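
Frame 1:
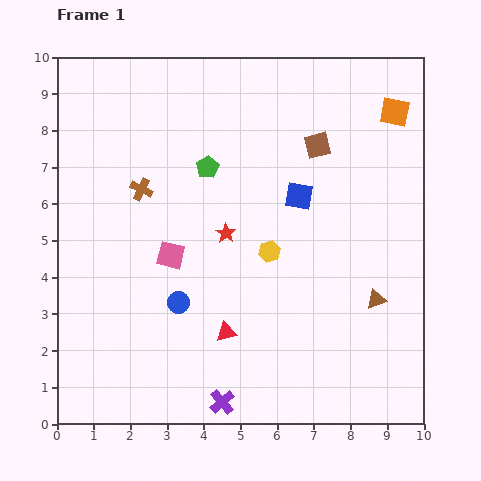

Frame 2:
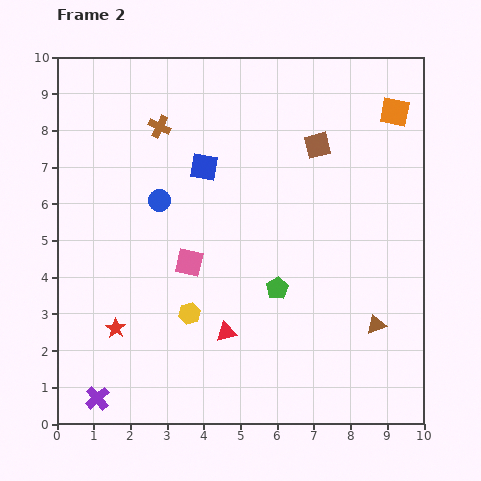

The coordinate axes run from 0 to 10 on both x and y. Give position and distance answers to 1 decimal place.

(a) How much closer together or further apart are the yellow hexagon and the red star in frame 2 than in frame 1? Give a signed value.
+0.7

Distance in frame 1: 1.3. Distance in frame 2: 2.0.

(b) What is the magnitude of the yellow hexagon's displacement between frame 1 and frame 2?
2.8

The yellow hexagon moved from (5.8, 4.7) to (3.6, 3.0), a distance of √(2.2² + 1.7²) ≈ 2.8.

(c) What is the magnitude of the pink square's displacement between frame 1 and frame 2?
0.5

The pink square moved from (3.1, 4.6) to (3.6, 4.4), a distance of √(0.5² + 0.2²) ≈ 0.5.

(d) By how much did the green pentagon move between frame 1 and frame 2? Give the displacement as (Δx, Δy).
(1.9, -3.3)

The green pentagon was at (4.1, 7.0) in frame 1 and (6.0, 3.7) in frame 2.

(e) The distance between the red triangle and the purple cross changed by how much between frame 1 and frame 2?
+2.0

Distance in frame 1: 1.9. Distance in frame 2: 3.9.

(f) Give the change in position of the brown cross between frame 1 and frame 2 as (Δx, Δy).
(0.5, 1.7)

The brown cross was at (2.3, 6.4) in frame 1 and (2.8, 8.1) in frame 2.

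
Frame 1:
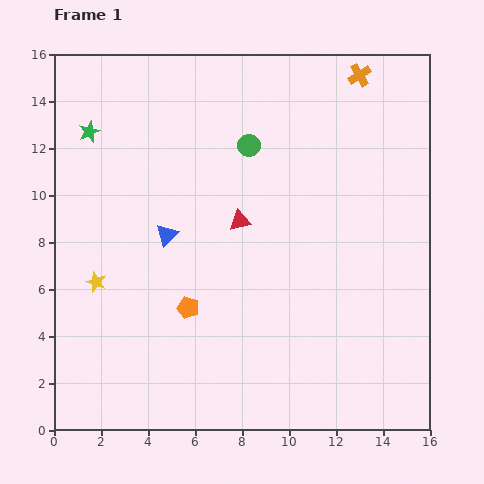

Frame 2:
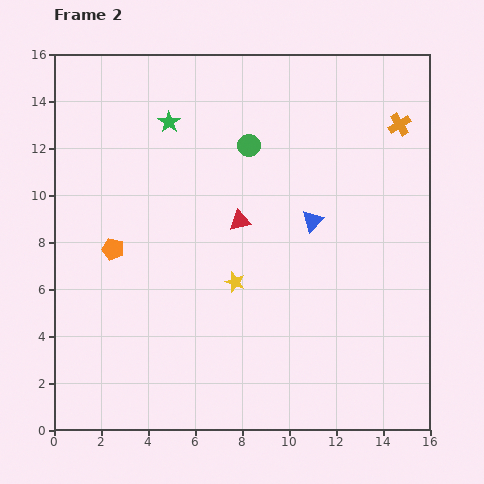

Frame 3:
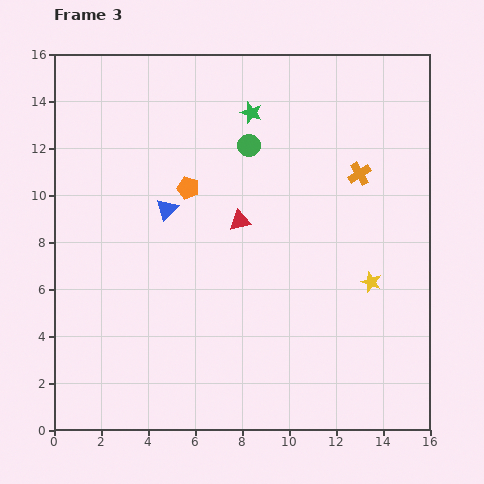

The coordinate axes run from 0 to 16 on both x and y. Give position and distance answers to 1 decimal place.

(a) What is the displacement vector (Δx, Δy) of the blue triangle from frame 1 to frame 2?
(6.2, 0.6)

The blue triangle was at (4.8, 8.3) in frame 1 and (11.0, 8.9) in frame 2.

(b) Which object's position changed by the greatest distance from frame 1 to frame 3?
the yellow star

(moved 11.7; next 6.9)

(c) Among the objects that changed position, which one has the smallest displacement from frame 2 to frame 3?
the orange cross

(moved 2.7)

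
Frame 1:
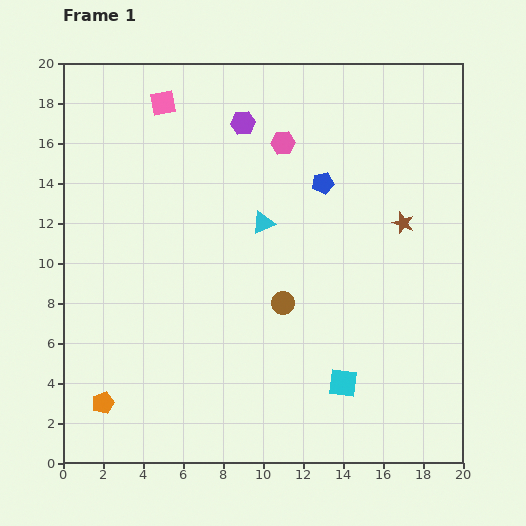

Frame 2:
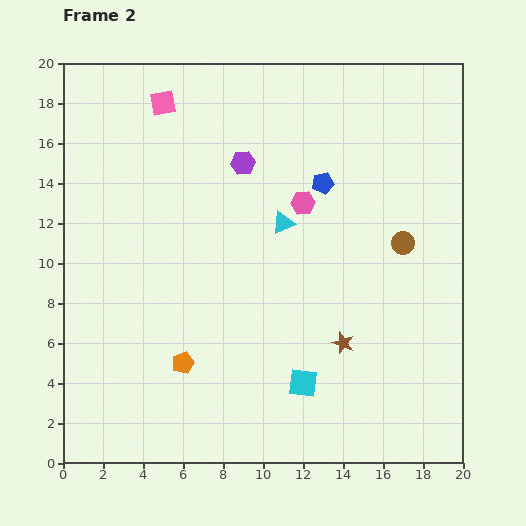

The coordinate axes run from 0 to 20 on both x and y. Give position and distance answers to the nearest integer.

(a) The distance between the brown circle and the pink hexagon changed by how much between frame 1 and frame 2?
-3

Distance in frame 1: 8. Distance in frame 2: 5.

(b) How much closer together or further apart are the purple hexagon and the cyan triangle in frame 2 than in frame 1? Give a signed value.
-1

Distance in frame 1: 5. Distance in frame 2: 4.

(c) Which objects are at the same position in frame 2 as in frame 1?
the pink square, the blue pentagon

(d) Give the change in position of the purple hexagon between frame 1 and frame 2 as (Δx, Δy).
(0, -2)

The purple hexagon was at (9, 17) in frame 1 and (9, 15) in frame 2.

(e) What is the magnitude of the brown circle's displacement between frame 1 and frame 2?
7

The brown circle moved from (11, 8) to (17, 11), a distance of √(6² + 3²) ≈ 7.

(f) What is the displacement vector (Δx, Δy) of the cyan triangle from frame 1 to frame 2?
(1, 0)

The cyan triangle was at (10, 12) in frame 1 and (11, 12) in frame 2.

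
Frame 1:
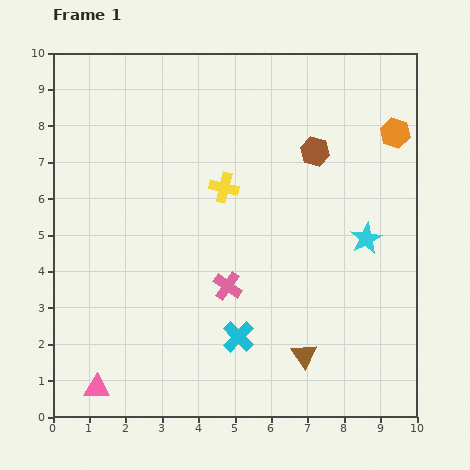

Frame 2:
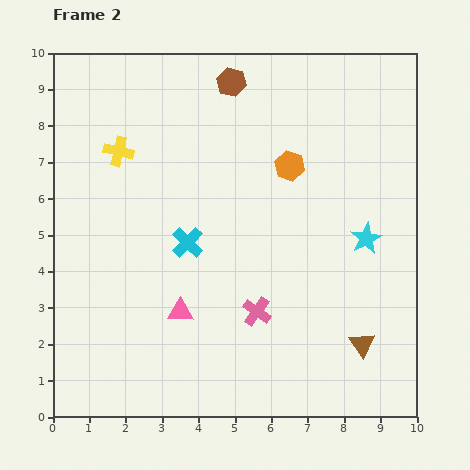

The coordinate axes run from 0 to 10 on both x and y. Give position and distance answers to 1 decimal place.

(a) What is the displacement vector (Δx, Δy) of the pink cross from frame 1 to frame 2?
(0.8, -0.7)

The pink cross was at (4.8, 3.6) in frame 1 and (5.6, 2.9) in frame 2.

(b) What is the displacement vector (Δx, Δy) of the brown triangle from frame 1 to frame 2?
(1.6, 0.3)

The brown triangle was at (6.9, 1.7) in frame 1 and (8.5, 2.0) in frame 2.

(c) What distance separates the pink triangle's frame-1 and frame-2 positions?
3.1

The pink triangle moved from (1.2, 0.8) to (3.5, 2.9), a distance of √(2.3² + 2.1²) ≈ 3.1.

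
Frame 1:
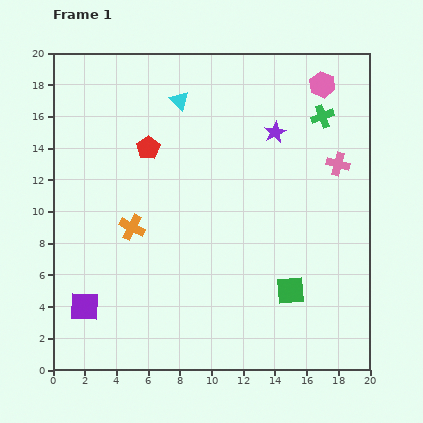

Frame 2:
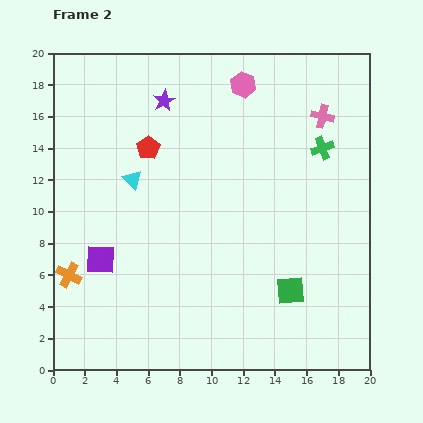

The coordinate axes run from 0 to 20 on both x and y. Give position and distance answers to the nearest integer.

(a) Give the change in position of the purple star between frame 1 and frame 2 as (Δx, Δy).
(-7, 2)

The purple star was at (14, 15) in frame 1 and (7, 17) in frame 2.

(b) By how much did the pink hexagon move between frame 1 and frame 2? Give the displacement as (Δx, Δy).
(-5, 0)

The pink hexagon was at (17, 18) in frame 1 and (12, 18) in frame 2.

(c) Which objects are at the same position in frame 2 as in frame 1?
the green square, the red pentagon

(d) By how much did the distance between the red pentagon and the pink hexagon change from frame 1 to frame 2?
-5

Distance in frame 1: 12. Distance in frame 2: 7.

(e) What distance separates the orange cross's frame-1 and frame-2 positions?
5

The orange cross moved from (5, 9) to (1, 6), a distance of √(4² + 3²) ≈ 5.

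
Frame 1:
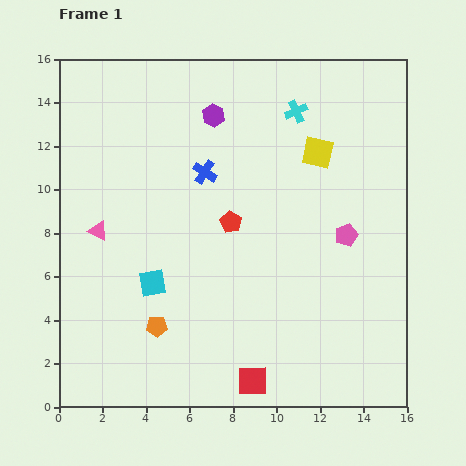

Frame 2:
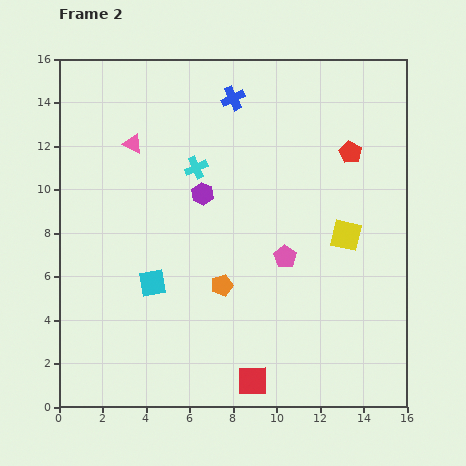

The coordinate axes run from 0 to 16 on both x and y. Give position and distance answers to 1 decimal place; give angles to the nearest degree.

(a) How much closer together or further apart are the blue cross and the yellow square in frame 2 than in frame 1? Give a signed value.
+2.9

Distance in frame 1: 5.3. Distance in frame 2: 8.2.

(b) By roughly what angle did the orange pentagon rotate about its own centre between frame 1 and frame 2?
15° counter-clockwise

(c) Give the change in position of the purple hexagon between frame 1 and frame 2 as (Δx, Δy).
(-0.5, -3.6)

The purple hexagon was at (7.1, 13.4) in frame 1 and (6.6, 9.8) in frame 2.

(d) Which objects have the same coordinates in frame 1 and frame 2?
the cyan square, the red square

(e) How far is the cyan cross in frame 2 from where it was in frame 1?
5.3

The cyan cross moved from (10.9, 13.6) to (6.3, 11.0), a distance of √(4.6² + 2.6²) ≈ 5.3.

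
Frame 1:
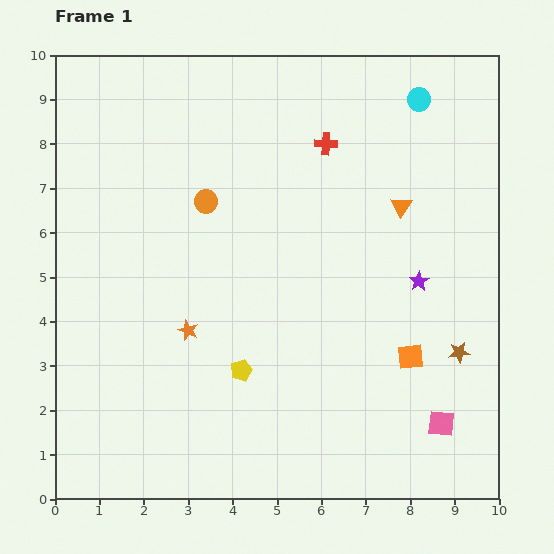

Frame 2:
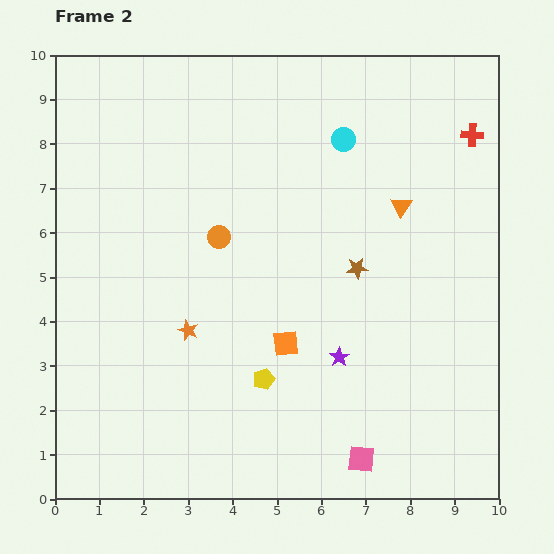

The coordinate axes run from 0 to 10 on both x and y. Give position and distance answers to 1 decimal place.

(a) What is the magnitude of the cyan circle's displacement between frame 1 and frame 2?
1.9

The cyan circle moved from (8.2, 9.0) to (6.5, 8.1), a distance of √(1.7² + 0.9²) ≈ 1.9.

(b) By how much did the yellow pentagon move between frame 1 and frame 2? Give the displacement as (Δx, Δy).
(0.5, -0.2)

The yellow pentagon was at (4.2, 2.9) in frame 1 and (4.7, 2.7) in frame 2.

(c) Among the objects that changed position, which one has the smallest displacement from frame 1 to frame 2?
the yellow pentagon

(moved 0.5)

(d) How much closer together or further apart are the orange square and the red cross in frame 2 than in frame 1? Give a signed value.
+1.1

Distance in frame 1: 5.2. Distance in frame 2: 6.3.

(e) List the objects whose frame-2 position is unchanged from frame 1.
the orange triangle, the orange star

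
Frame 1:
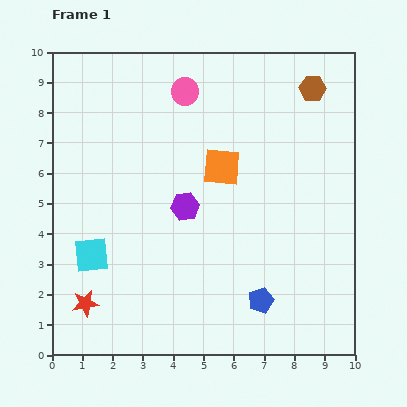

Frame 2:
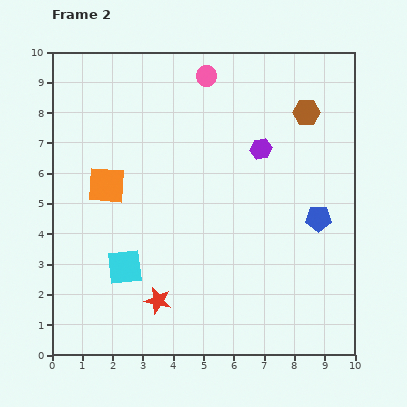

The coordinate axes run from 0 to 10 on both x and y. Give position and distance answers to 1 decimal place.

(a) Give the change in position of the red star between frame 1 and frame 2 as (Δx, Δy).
(2.4, 0.1)

The red star was at (1.1, 1.7) in frame 1 and (3.5, 1.8) in frame 2.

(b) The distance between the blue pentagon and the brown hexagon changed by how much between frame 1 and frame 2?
-3.7

Distance in frame 1: 7.2. Distance in frame 2: 3.5.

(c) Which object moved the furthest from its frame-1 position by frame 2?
the orange square

(moved 3.8; next 3.3)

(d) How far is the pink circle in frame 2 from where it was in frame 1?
0.9

The pink circle moved from (4.4, 8.7) to (5.1, 9.2), a distance of √(0.7² + 0.5²) ≈ 0.9.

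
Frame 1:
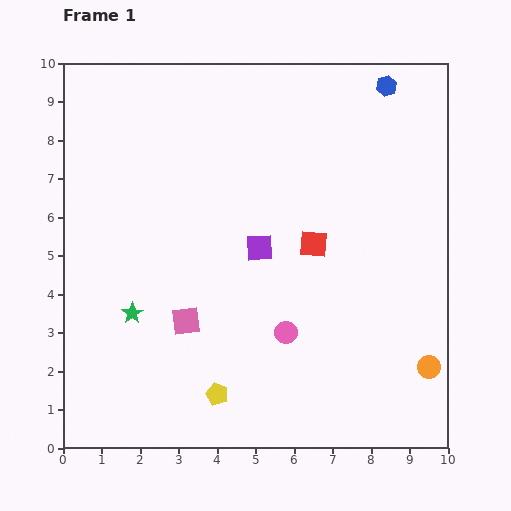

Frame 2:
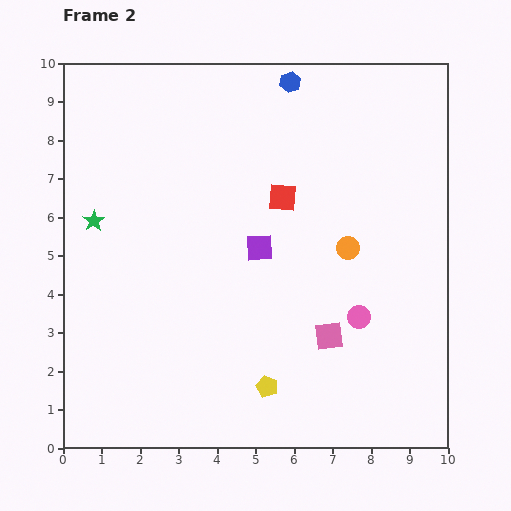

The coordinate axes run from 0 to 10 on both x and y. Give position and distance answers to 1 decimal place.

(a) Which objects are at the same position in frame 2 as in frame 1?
the purple square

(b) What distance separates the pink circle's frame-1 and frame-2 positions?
1.9

The pink circle moved from (5.8, 3.0) to (7.7, 3.4), a distance of √(1.9² + 0.4²) ≈ 1.9.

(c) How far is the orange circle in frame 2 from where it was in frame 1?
3.7

The orange circle moved from (9.5, 2.1) to (7.4, 5.2), a distance of √(2.1² + 3.1²) ≈ 3.7.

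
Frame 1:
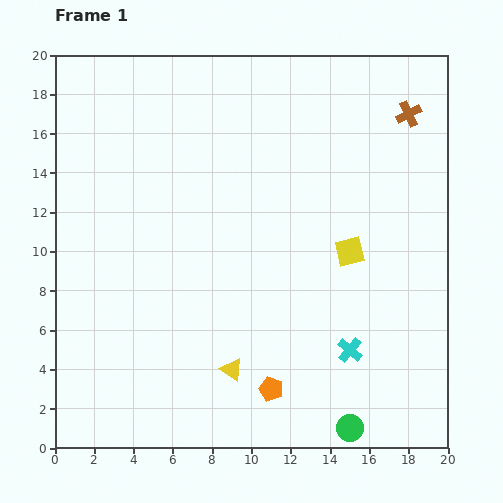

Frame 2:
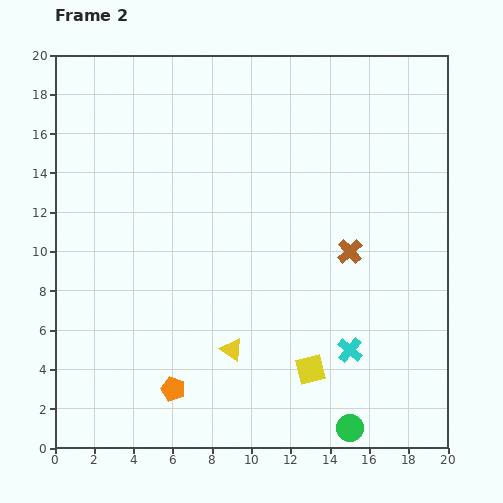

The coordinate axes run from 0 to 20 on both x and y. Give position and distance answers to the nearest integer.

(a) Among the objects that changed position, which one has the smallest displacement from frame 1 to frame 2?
the yellow triangle

(moved 1)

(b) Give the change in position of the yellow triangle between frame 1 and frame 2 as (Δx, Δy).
(0, 1)

The yellow triangle was at (9, 4) in frame 1 and (9, 5) in frame 2.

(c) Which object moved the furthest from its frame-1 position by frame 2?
the brown cross

(moved 8; next 6)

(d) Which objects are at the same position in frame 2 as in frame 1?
the green circle, the cyan cross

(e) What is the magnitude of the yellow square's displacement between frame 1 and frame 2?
6

The yellow square moved from (15, 10) to (13, 4), a distance of √(2² + 6²) ≈ 6.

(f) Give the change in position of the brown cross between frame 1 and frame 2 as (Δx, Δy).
(-3, -7)

The brown cross was at (18, 17) in frame 1 and (15, 10) in frame 2.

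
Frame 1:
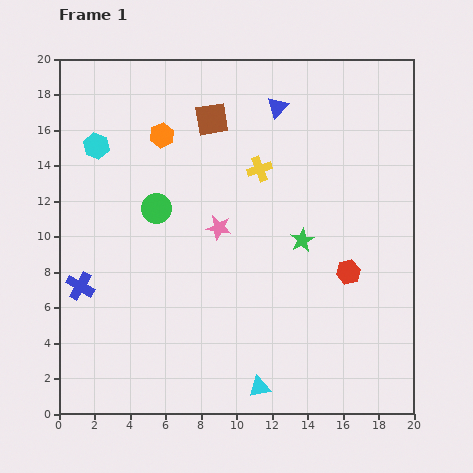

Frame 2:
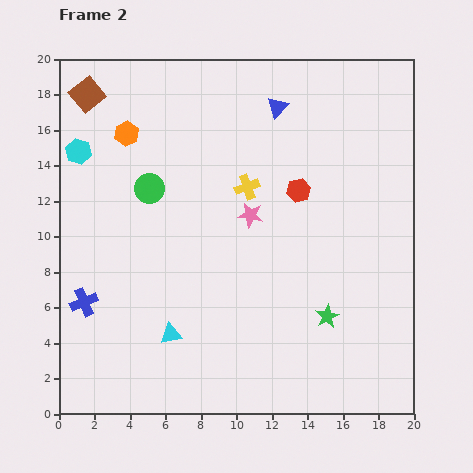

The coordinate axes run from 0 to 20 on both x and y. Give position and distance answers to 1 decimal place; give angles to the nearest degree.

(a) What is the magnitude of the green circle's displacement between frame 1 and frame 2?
1.2

The green circle moved from (5.5, 11.6) to (5.1, 12.7), a distance of √(0.4² + 1.1²) ≈ 1.2.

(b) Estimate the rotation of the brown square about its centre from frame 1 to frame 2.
31° counter-clockwise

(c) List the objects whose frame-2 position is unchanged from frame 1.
the blue triangle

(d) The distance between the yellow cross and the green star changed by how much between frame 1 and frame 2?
+3.9

Distance in frame 1: 4.7. Distance in frame 2: 8.6.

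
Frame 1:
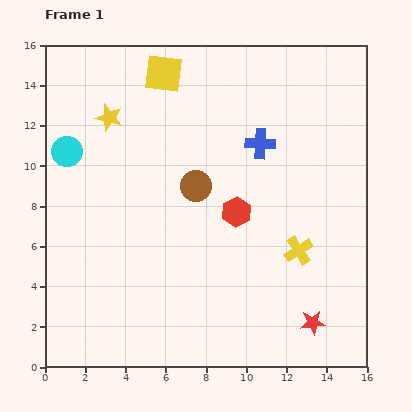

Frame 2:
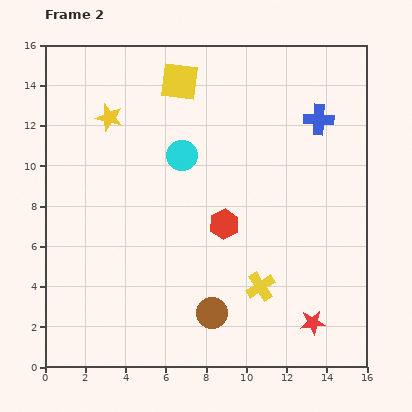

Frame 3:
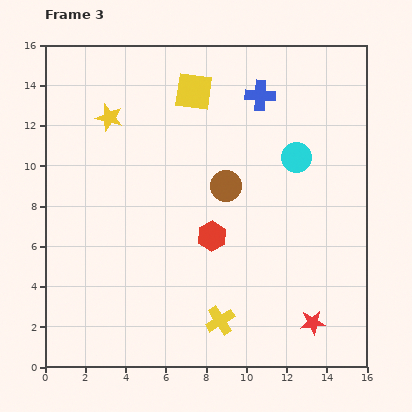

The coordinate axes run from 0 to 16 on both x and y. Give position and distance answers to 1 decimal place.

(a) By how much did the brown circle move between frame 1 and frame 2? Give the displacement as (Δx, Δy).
(0.8, -6.3)

The brown circle was at (7.5, 9.0) in frame 1 and (8.3, 2.7) in frame 2.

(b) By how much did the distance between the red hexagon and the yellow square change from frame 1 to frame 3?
-0.5

Distance in frame 1: 7.8. Distance in frame 3: 7.3.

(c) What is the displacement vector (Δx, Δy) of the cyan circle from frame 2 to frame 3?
(5.7, -0.1)

The cyan circle was at (6.8, 10.5) in frame 2 and (12.5, 10.4) in frame 3.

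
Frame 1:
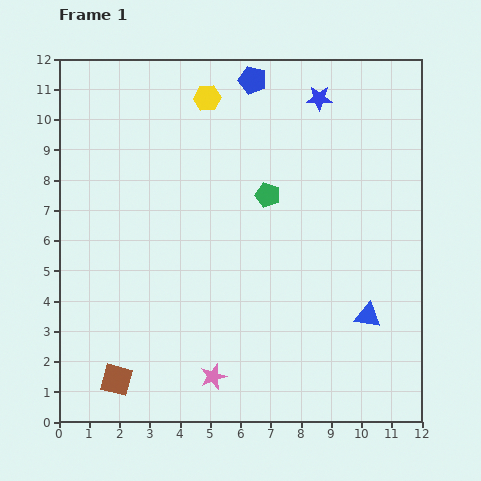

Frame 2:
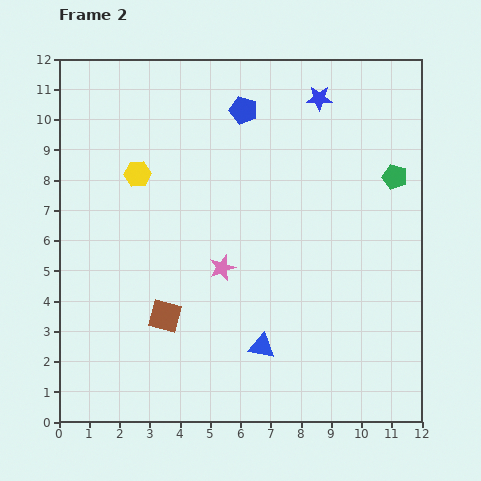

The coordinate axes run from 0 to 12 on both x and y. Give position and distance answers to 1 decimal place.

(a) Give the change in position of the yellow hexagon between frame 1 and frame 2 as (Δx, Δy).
(-2.3, -2.5)

The yellow hexagon was at (4.9, 10.7) in frame 1 and (2.6, 8.2) in frame 2.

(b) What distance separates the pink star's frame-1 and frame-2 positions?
3.6

The pink star moved from (5.1, 1.5) to (5.4, 5.1), a distance of √(0.3² + 3.6²) ≈ 3.6.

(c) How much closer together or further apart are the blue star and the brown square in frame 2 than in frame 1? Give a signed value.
-2.7

Distance in frame 1: 11.5. Distance in frame 2: 8.8.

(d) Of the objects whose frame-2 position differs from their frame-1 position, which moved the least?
the blue pentagon

(moved 1.0)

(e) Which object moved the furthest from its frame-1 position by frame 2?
the green pentagon

(moved 4.2; next 3.6)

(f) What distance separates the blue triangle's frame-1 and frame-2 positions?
3.6

The blue triangle moved from (10.2, 3.5) to (6.7, 2.5), a distance of √(3.5² + 1.0²) ≈ 3.6.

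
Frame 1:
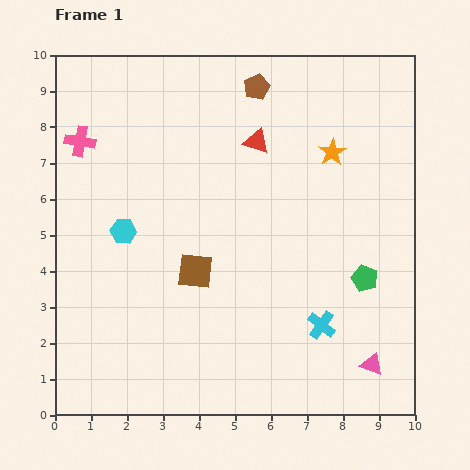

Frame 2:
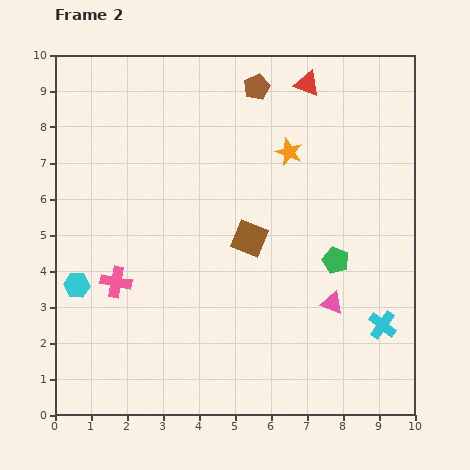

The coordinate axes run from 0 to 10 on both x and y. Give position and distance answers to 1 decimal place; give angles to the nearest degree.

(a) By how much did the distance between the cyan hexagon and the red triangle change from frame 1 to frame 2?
+4.0

Distance in frame 1: 4.5. Distance in frame 2: 8.5.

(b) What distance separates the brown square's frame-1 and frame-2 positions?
1.7

The brown square moved from (3.9, 4.0) to (5.4, 4.9), a distance of √(1.5² + 0.9²) ≈ 1.7.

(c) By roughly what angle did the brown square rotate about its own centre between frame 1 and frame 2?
16° clockwise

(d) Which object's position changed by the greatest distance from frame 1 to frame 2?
the pink cross

(moved 4.0; next 2.1)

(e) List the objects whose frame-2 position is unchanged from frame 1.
the brown pentagon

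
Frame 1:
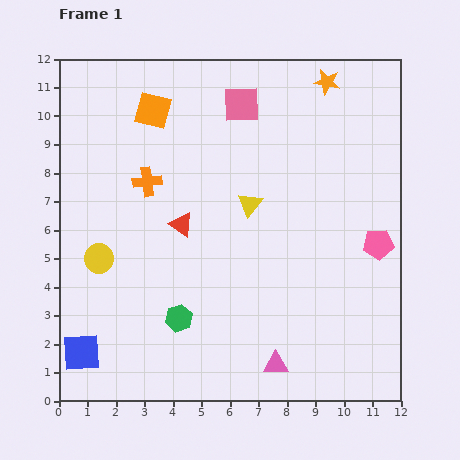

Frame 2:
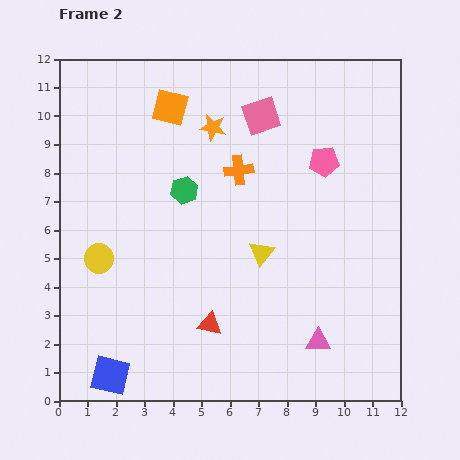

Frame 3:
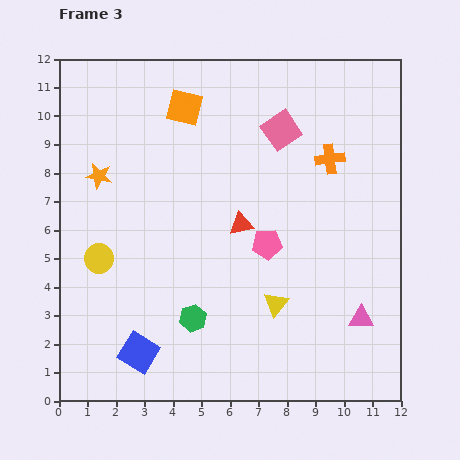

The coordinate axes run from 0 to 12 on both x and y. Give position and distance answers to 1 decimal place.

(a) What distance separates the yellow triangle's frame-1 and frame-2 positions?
1.7

The yellow triangle moved from (6.7, 6.9) to (7.1, 5.2), a distance of √(0.4² + 1.7²) ≈ 1.7.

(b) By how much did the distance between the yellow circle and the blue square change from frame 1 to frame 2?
+0.7

Distance in frame 1: 3.4. Distance in frame 2: 4.1.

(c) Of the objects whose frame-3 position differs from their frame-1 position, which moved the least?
the green hexagon

(moved 0.5)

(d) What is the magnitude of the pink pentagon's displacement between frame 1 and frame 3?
3.9

The pink pentagon moved from (11.2, 5.5) to (7.3, 5.5), a distance of √(3.9² + 0.0²) ≈ 3.9.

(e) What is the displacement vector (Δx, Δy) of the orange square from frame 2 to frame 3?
(0.5, 0.0)

The orange square was at (3.9, 10.3) in frame 2 and (4.4, 10.3) in frame 3.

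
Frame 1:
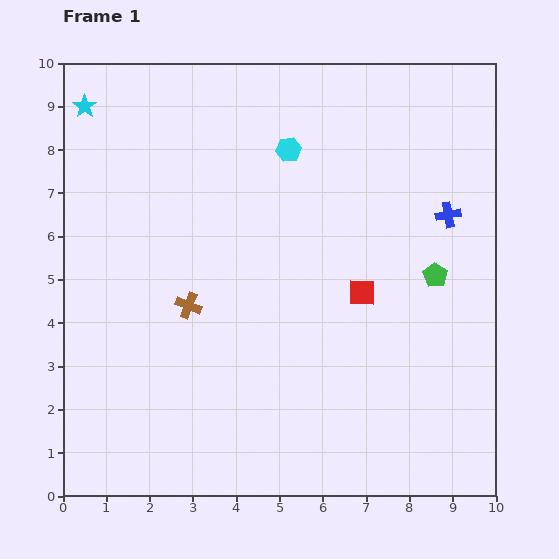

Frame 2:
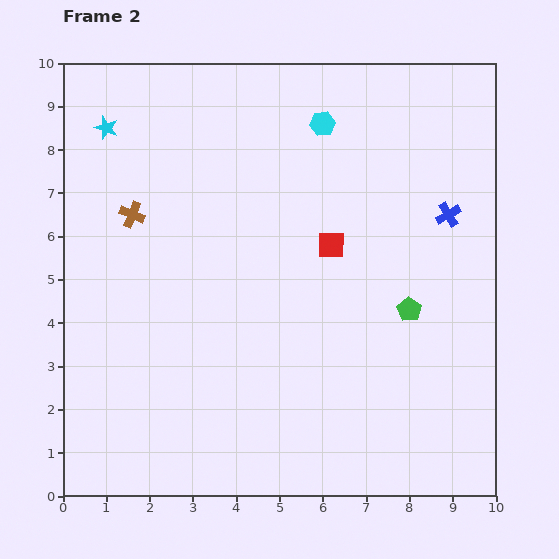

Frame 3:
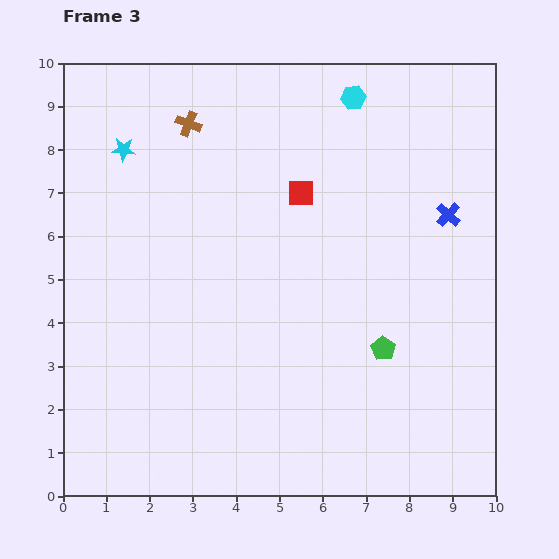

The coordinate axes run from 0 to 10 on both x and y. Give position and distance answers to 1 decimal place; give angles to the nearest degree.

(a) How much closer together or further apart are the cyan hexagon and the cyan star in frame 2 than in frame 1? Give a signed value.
+0.2

Distance in frame 1: 4.8. Distance in frame 2: 5.0.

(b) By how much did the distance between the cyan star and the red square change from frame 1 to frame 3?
-3.5

Distance in frame 1: 7.7. Distance in frame 3: 4.2.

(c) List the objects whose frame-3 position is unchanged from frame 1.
the blue cross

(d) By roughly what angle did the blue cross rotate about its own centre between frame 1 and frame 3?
38° counter-clockwise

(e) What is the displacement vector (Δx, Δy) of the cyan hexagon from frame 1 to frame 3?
(1.5, 1.2)

The cyan hexagon was at (5.2, 8.0) in frame 1 and (6.7, 9.2) in frame 3.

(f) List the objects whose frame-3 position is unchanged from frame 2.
the blue cross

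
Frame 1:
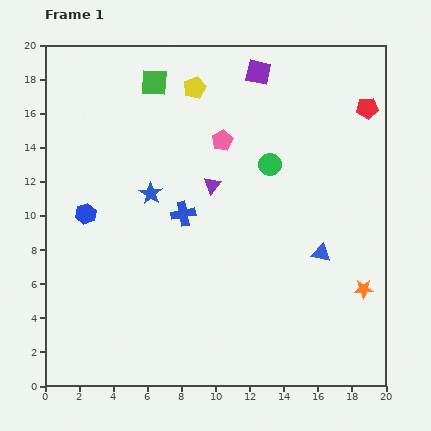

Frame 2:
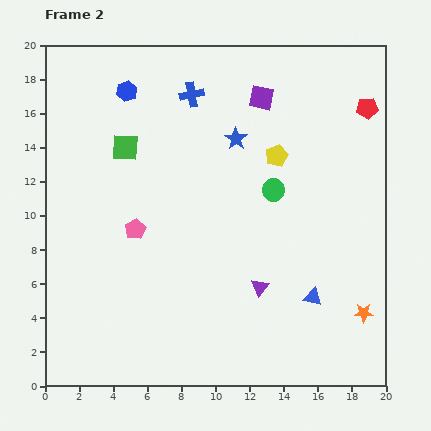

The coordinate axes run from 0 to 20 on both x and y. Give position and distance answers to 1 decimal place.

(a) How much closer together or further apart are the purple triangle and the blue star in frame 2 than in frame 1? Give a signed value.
+5.2

Distance in frame 1: 3.6. Distance in frame 2: 8.8.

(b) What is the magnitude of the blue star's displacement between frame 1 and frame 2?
5.9

The blue star moved from (6.2, 11.3) to (11.2, 14.5), a distance of √(5.0² + 3.2²) ≈ 5.9.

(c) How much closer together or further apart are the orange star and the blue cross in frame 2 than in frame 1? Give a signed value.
+4.8

Distance in frame 1: 11.5. Distance in frame 2: 16.3.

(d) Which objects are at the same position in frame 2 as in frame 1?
the red pentagon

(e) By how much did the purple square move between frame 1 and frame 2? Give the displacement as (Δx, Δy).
(0.2, -1.5)

The purple square was at (12.5, 18.4) in frame 1 and (12.7, 16.9) in frame 2.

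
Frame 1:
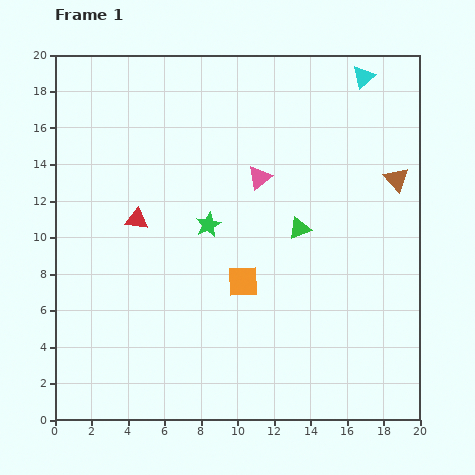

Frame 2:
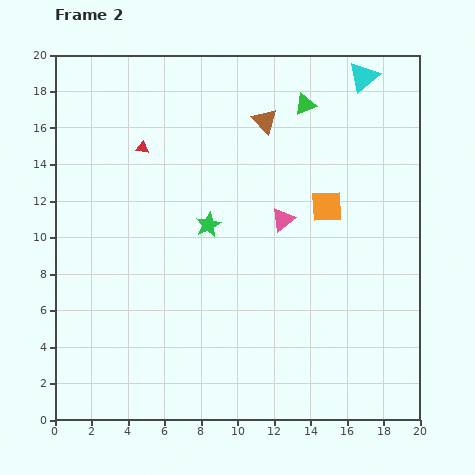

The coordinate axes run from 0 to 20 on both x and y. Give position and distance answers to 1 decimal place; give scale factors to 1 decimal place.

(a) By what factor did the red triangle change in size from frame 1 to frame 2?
0.6×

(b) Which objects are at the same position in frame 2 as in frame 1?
the green star, the cyan triangle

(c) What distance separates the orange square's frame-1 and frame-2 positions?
6.2

The orange square moved from (10.3, 7.6) to (14.9, 11.7), a distance of √(4.6² + 4.1²) ≈ 6.2.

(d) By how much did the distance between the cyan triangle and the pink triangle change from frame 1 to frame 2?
+1.1

Distance in frame 1: 7.9. Distance in frame 2: 9.0.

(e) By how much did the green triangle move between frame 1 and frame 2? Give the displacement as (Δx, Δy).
(0.3, 6.8)

The green triangle was at (13.4, 10.5) in frame 1 and (13.7, 17.3) in frame 2.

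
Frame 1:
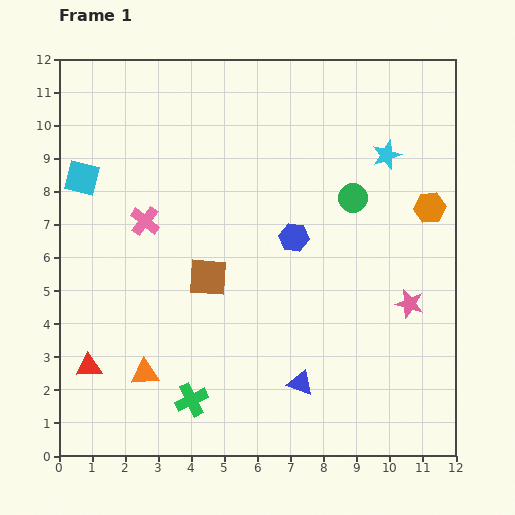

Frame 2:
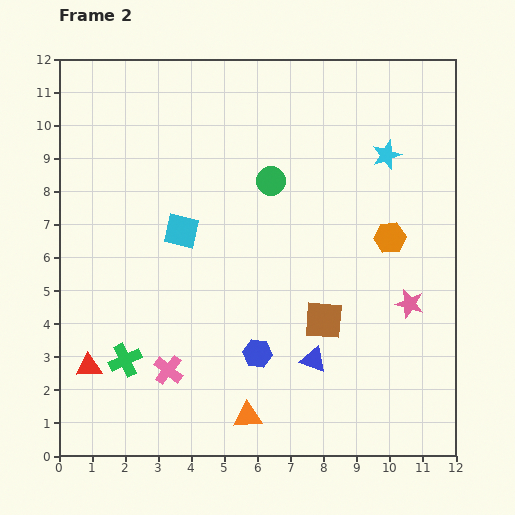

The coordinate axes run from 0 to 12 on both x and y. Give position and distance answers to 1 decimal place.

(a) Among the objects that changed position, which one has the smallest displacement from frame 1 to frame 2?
the blue triangle

(moved 0.8)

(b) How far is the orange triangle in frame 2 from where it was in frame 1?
3.4

The orange triangle moved from (2.6, 2.5) to (5.7, 1.2), a distance of √(3.1² + 1.3²) ≈ 3.4.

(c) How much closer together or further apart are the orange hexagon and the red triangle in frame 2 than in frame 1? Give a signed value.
-1.5

Distance in frame 1: 11.4. Distance in frame 2: 9.9.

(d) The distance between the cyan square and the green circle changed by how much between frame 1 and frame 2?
-5.1

Distance in frame 1: 8.2. Distance in frame 2: 3.1.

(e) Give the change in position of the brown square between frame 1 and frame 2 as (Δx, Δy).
(3.5, -1.3)

The brown square was at (4.5, 5.4) in frame 1 and (8.0, 4.1) in frame 2.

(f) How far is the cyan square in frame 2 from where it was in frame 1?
3.4

The cyan square moved from (0.7, 8.4) to (3.7, 6.8), a distance of √(3.0² + 1.6²) ≈ 3.4.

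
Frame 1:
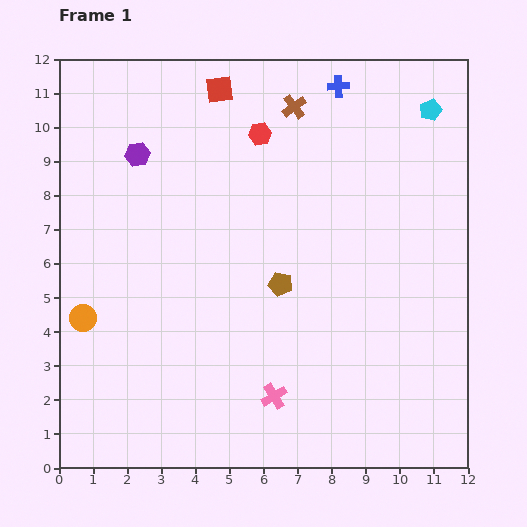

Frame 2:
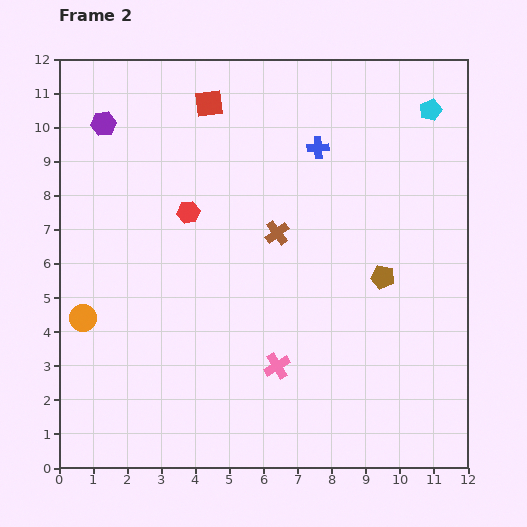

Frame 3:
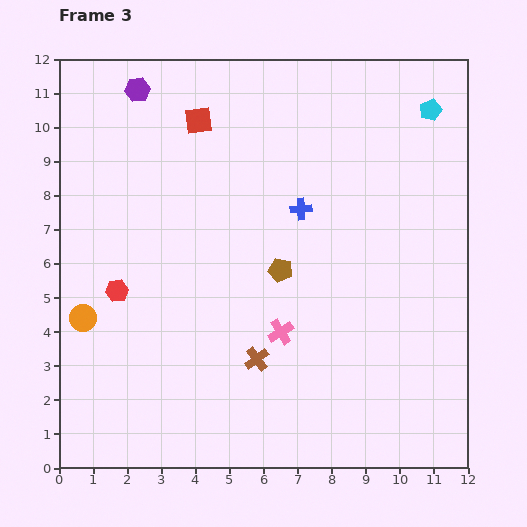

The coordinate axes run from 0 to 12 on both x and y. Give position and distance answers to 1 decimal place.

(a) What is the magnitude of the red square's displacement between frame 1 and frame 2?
0.5

The red square moved from (4.7, 11.1) to (4.4, 10.7), a distance of √(0.3² + 0.4²) ≈ 0.5.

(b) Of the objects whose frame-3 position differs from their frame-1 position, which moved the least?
the brown pentagon

(moved 0.4)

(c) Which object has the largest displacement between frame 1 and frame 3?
the brown cross

(moved 7.5; next 6.2)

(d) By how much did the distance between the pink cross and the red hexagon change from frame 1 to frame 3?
-2.8

Distance in frame 1: 7.7. Distance in frame 3: 4.9.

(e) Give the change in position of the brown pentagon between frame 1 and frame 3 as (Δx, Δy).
(0.0, 0.4)

The brown pentagon was at (6.5, 5.4) in frame 1 and (6.5, 5.8) in frame 3.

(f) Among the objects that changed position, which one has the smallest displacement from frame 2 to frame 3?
the red square

(moved 0.6)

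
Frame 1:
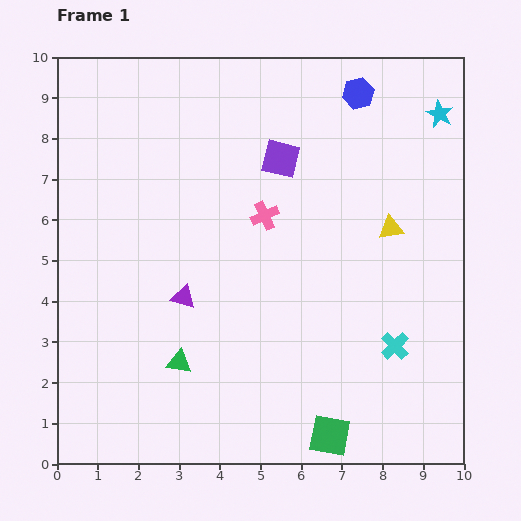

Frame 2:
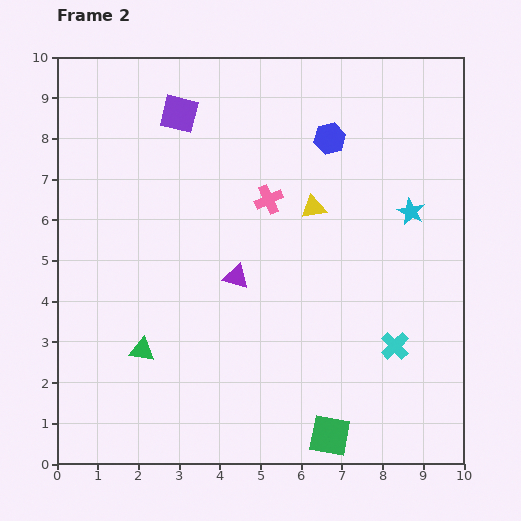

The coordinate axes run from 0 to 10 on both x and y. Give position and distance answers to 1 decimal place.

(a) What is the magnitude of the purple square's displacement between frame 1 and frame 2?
2.7

The purple square moved from (5.5, 7.5) to (3.0, 8.6), a distance of √(2.5² + 1.1²) ≈ 2.7.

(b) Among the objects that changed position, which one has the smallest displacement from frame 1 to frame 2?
the pink cross

(moved 0.4)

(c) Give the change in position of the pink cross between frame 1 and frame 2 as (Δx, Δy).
(0.1, 0.4)

The pink cross was at (5.1, 6.1) in frame 1 and (5.2, 6.5) in frame 2.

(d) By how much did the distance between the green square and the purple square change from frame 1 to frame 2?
+1.8

Distance in frame 1: 6.9. Distance in frame 2: 8.7.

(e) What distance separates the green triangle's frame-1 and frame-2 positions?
0.9

The green triangle moved from (3.0, 2.5) to (2.1, 2.8), a distance of √(0.9² + 0.3²) ≈ 0.9.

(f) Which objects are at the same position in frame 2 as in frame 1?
the cyan cross, the green square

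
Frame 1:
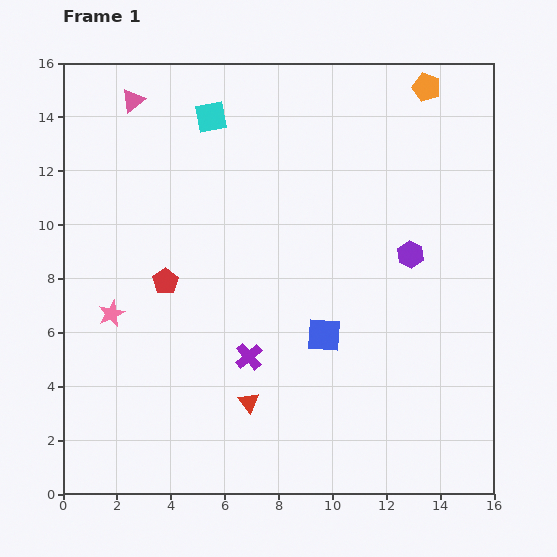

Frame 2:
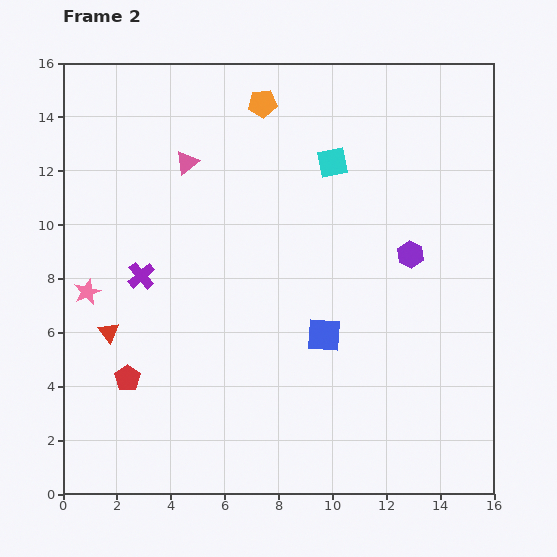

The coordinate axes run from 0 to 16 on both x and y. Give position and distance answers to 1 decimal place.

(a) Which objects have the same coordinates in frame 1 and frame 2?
the blue square, the purple hexagon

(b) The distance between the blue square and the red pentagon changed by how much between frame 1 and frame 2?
+1.3

Distance in frame 1: 6.2. Distance in frame 2: 7.5.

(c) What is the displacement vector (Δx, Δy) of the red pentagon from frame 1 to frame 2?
(-1.4, -3.6)

The red pentagon was at (3.8, 7.9) in frame 1 and (2.4, 4.3) in frame 2.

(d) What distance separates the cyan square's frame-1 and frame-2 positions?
4.8

The cyan square moved from (5.5, 14.0) to (10.0, 12.3), a distance of √(4.5² + 1.7²) ≈ 4.8.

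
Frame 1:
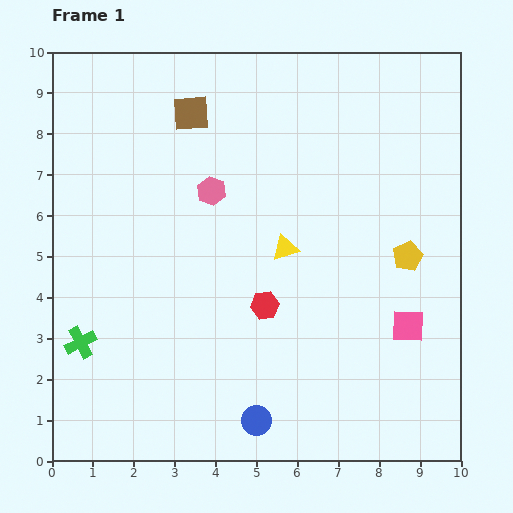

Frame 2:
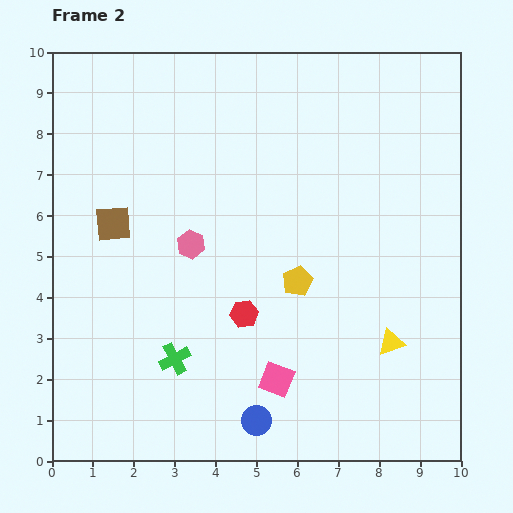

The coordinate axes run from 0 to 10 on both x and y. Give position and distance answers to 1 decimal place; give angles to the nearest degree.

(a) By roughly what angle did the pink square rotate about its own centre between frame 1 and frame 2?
19° clockwise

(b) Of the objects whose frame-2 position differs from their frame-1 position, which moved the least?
the red hexagon

(moved 0.5)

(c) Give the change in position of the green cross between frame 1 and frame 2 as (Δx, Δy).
(2.3, -0.4)

The green cross was at (0.7, 2.9) in frame 1 and (3.0, 2.5) in frame 2.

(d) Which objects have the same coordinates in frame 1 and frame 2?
the blue circle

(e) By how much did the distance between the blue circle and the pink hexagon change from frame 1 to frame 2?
-1.1

Distance in frame 1: 5.7. Distance in frame 2: 4.6.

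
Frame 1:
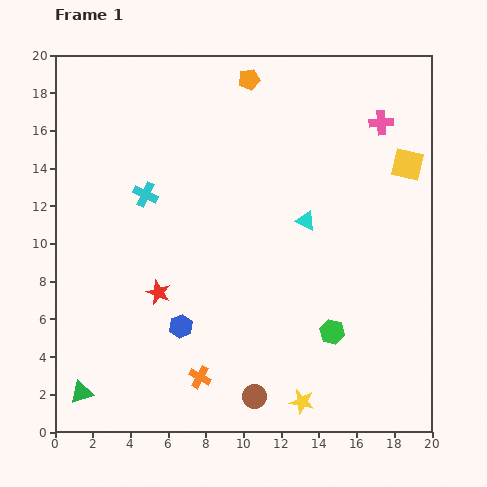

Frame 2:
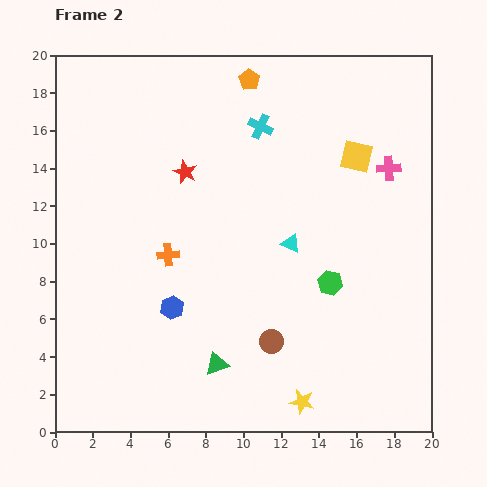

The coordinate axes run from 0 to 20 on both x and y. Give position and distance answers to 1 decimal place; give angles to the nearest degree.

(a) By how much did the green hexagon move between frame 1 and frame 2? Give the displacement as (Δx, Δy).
(-0.1, 2.6)

The green hexagon was at (14.7, 5.3) in frame 1 and (14.6, 7.9) in frame 2.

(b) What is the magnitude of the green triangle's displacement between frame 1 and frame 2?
7.4

The green triangle moved from (1.4, 2.1) to (8.6, 3.6), a distance of √(7.2² + 1.5²) ≈ 7.4.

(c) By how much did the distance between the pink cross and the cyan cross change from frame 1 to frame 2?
-6.0

Distance in frame 1: 13.1. Distance in frame 2: 7.1.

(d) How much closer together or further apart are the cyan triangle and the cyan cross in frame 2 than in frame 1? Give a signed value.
-2.2

Distance in frame 1: 8.6. Distance in frame 2: 6.4.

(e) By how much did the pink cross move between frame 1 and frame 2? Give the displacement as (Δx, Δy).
(0.4, -2.4)

The pink cross was at (17.3, 16.4) in frame 1 and (17.7, 14.0) in frame 2.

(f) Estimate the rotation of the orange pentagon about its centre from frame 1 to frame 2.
28° counter-clockwise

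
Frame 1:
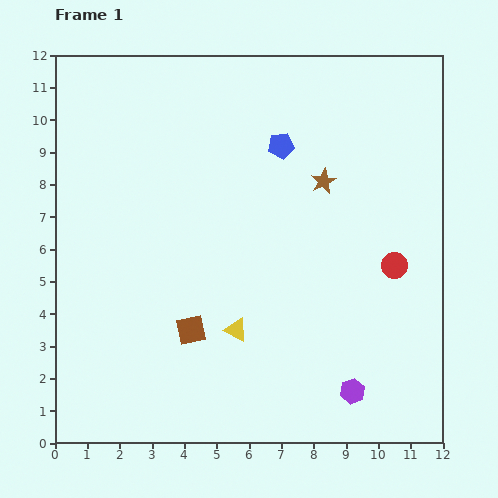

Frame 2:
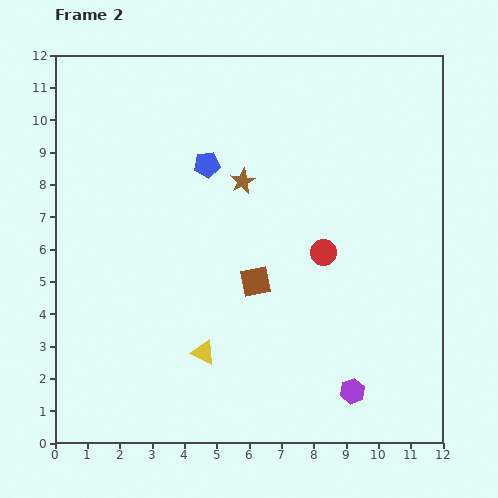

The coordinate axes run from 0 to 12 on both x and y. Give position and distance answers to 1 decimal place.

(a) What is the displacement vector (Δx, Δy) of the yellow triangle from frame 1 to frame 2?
(-1.0, -0.7)

The yellow triangle was at (5.6, 3.5) in frame 1 and (4.6, 2.8) in frame 2.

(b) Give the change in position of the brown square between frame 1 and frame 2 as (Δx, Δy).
(2.0, 1.5)

The brown square was at (4.2, 3.5) in frame 1 and (6.2, 5.0) in frame 2.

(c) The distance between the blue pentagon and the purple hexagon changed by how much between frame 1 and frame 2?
+0.4

Distance in frame 1: 7.9. Distance in frame 2: 8.3.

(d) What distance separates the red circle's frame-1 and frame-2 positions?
2.2

The red circle moved from (10.5, 5.5) to (8.3, 5.9), a distance of √(2.2² + 0.4²) ≈ 2.2.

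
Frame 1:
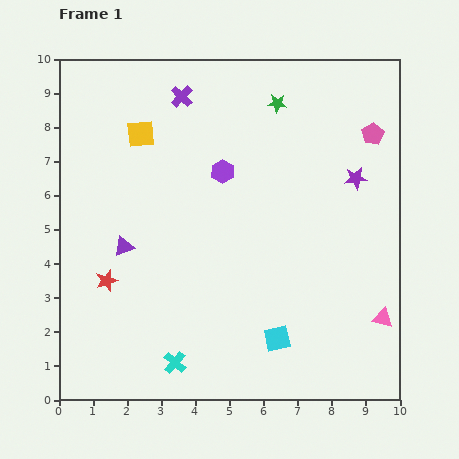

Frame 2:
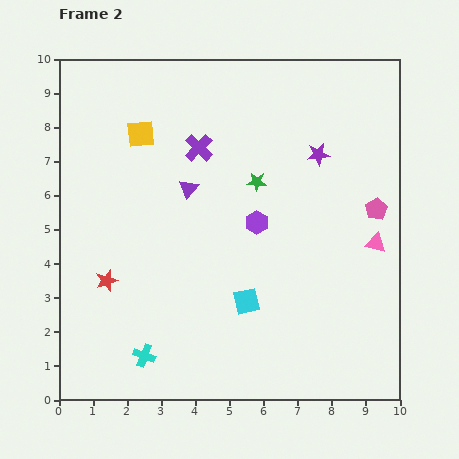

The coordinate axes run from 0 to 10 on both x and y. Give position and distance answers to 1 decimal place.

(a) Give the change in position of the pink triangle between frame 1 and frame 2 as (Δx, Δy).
(-0.2, 2.2)

The pink triangle was at (9.5, 2.4) in frame 1 and (9.3, 4.6) in frame 2.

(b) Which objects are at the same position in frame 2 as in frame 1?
the yellow square, the red star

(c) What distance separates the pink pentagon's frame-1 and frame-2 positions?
2.2

The pink pentagon moved from (9.2, 7.8) to (9.3, 5.6), a distance of √(0.1² + 2.2²) ≈ 2.2.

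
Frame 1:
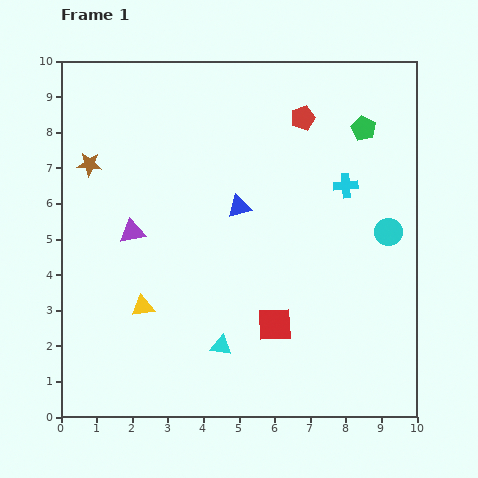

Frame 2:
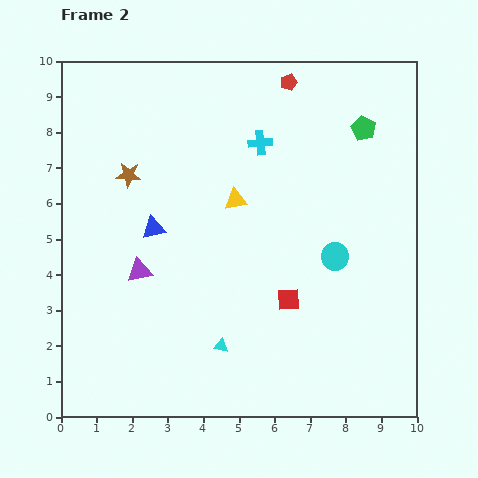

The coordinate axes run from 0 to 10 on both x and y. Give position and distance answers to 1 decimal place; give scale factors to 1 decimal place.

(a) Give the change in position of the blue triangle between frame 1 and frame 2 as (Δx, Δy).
(-2.4, -0.6)

The blue triangle was at (5.0, 5.9) in frame 1 and (2.6, 5.3) in frame 2.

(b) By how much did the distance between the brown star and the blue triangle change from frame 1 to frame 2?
-2.7

Distance in frame 1: 4.4. Distance in frame 2: 1.7.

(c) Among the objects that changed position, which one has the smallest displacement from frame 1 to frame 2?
the red square

(moved 0.8)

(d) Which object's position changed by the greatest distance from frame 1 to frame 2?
the yellow triangle

(moved 4.0; next 2.7)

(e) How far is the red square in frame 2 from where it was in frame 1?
0.8

The red square moved from (6.0, 2.6) to (6.4, 3.3), a distance of √(0.4² + 0.7²) ≈ 0.8.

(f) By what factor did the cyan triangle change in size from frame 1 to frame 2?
0.7×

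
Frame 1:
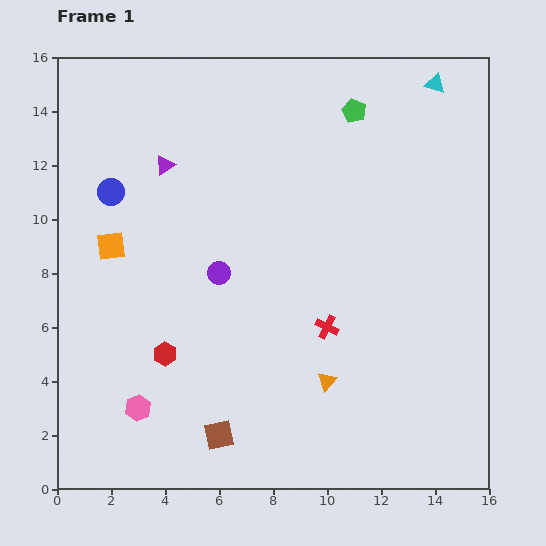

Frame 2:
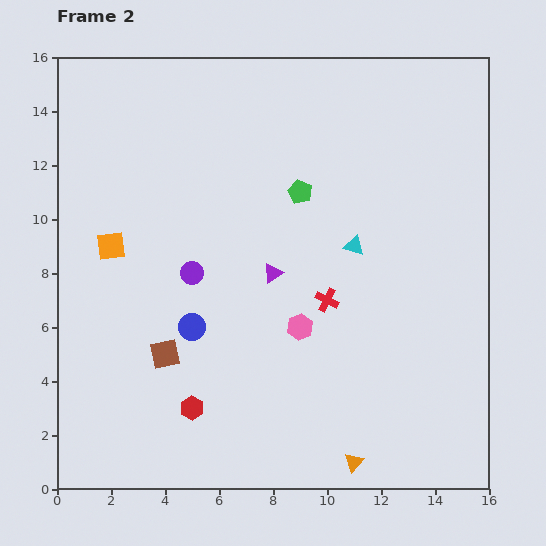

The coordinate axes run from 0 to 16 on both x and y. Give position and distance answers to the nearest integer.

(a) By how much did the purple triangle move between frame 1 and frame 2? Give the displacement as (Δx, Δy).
(4, -4)

The purple triangle was at (4, 12) in frame 1 and (8, 8) in frame 2.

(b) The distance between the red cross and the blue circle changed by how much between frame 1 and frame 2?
-4

Distance in frame 1: 9. Distance in frame 2: 5.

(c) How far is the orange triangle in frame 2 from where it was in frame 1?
3

The orange triangle moved from (10, 4) to (11, 1), a distance of √(1² + 3²) ≈ 3.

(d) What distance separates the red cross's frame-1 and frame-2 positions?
1

The red cross moved from (10, 6) to (10, 7), a distance of √(0² + 1²) ≈ 1.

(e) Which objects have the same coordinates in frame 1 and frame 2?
the orange square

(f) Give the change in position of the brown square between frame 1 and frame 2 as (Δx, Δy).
(-2, 3)

The brown square was at (6, 2) in frame 1 and (4, 5) in frame 2.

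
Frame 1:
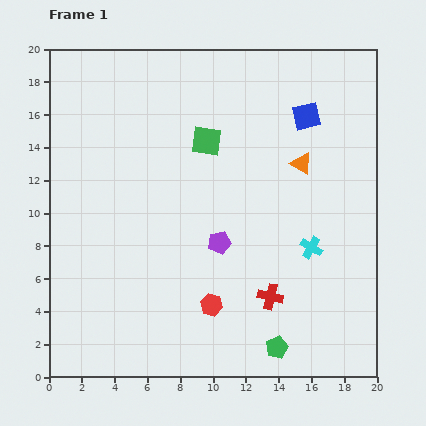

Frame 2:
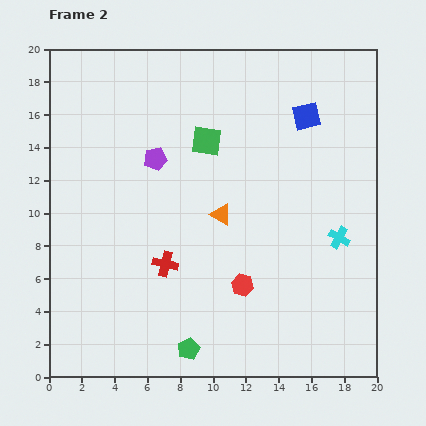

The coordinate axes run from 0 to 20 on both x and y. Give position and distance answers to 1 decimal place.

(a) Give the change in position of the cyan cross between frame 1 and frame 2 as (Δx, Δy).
(1.7, 0.6)

The cyan cross was at (16.0, 7.9) in frame 1 and (17.7, 8.5) in frame 2.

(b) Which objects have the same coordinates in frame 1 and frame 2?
the blue square, the green square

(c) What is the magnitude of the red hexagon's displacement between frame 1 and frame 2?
2.2

The red hexagon moved from (9.9, 4.4) to (11.8, 5.6), a distance of √(1.9² + 1.2²) ≈ 2.2.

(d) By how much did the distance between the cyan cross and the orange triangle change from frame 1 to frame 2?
+2.2

Distance in frame 1: 5.1. Distance in frame 2: 7.3.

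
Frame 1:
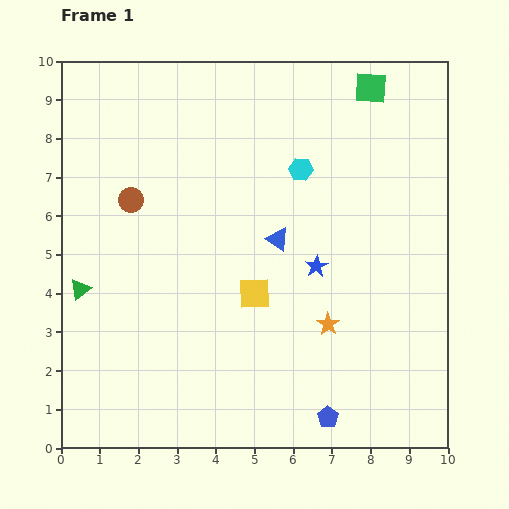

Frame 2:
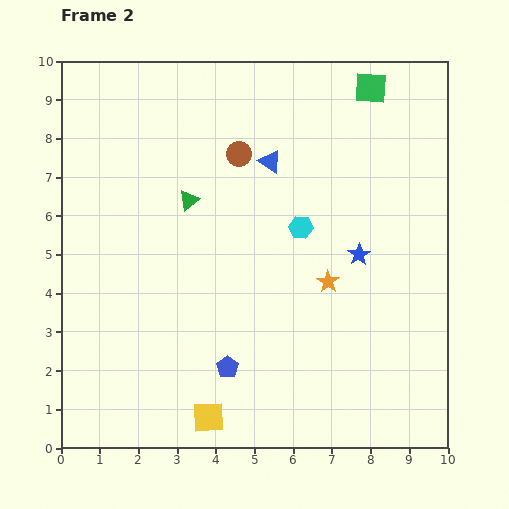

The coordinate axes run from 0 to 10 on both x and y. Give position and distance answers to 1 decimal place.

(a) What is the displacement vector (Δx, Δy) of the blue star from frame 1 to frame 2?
(1.1, 0.3)

The blue star was at (6.6, 4.7) in frame 1 and (7.7, 5.0) in frame 2.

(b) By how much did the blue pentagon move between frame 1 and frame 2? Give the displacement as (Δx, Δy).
(-2.6, 1.3)

The blue pentagon was at (6.9, 0.8) in frame 1 and (4.3, 2.1) in frame 2.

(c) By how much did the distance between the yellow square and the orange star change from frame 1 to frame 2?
+2.6

Distance in frame 1: 2.1. Distance in frame 2: 4.7.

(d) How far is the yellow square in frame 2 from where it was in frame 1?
3.4

The yellow square moved from (5.0, 4.0) to (3.8, 0.8), a distance of √(1.2² + 3.2²) ≈ 3.4.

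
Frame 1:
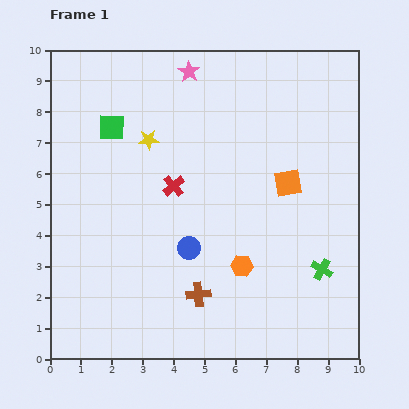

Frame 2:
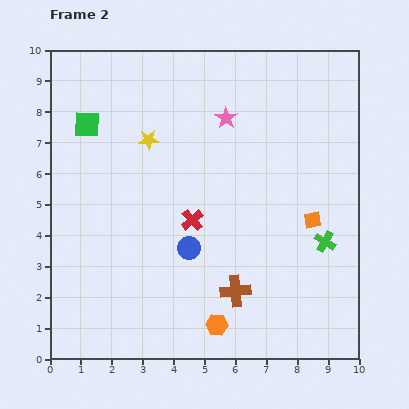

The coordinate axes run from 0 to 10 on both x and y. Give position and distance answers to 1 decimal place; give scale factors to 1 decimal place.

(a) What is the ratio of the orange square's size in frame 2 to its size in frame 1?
0.6×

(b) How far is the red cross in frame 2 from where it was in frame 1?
1.3

The red cross moved from (4.0, 5.6) to (4.6, 4.5), a distance of √(0.6² + 1.1²) ≈ 1.3.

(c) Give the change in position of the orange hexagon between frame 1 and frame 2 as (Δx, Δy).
(-0.8, -1.9)

The orange hexagon was at (6.2, 3.0) in frame 1 and (5.4, 1.1) in frame 2.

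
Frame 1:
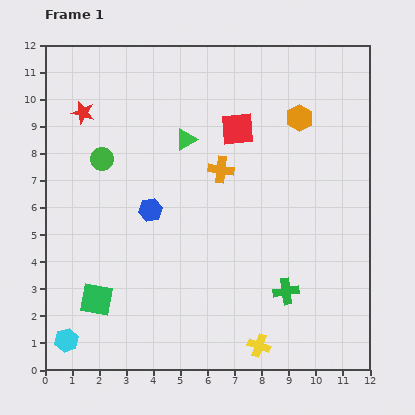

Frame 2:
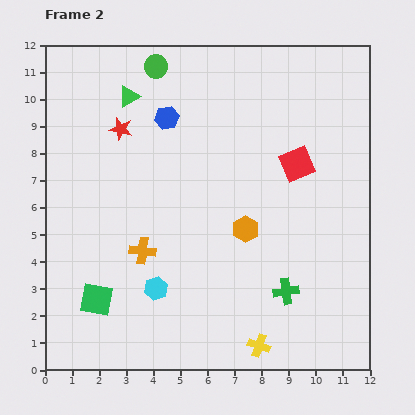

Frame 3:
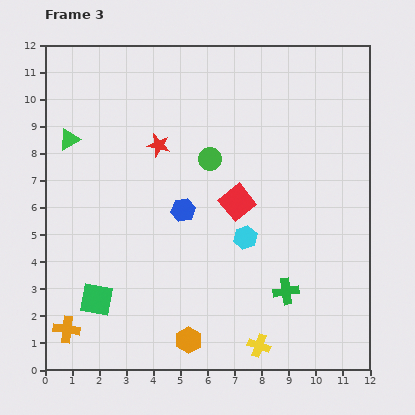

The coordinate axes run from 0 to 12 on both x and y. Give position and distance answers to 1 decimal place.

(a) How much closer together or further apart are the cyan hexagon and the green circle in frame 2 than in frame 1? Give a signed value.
+1.4

Distance in frame 1: 6.8. Distance in frame 2: 8.2.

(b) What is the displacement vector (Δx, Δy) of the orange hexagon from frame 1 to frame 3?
(-4.1, -8.2)

The orange hexagon was at (9.4, 9.3) in frame 1 and (5.3, 1.1) in frame 3.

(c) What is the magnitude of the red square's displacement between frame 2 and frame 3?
2.6

The red square moved from (9.3, 7.6) to (7.1, 6.2), a distance of √(2.2² + 1.4²) ≈ 2.6.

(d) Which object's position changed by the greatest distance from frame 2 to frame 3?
the orange hexagon

(moved 4.6; next 4.0)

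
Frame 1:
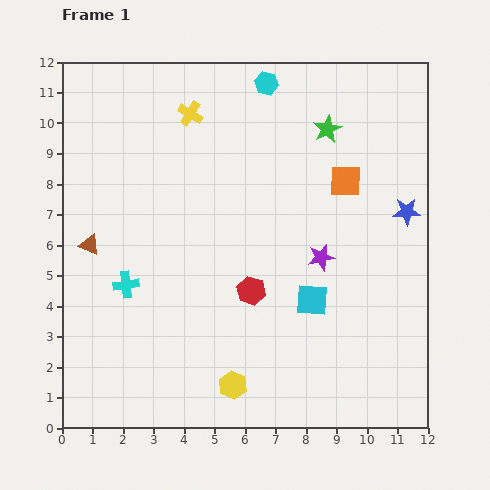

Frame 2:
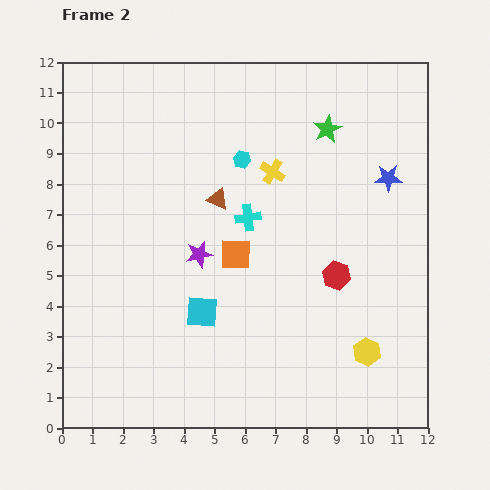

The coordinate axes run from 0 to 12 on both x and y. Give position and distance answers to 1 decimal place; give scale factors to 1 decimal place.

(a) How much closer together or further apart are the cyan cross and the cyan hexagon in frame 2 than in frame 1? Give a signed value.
-6.1

Distance in frame 1: 8.0. Distance in frame 2: 1.9.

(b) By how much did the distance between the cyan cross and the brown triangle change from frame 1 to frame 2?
-0.6

Distance in frame 1: 1.8. Distance in frame 2: 1.2.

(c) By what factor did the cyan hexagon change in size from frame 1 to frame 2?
0.7×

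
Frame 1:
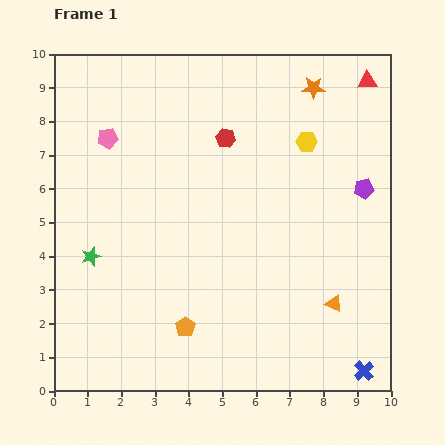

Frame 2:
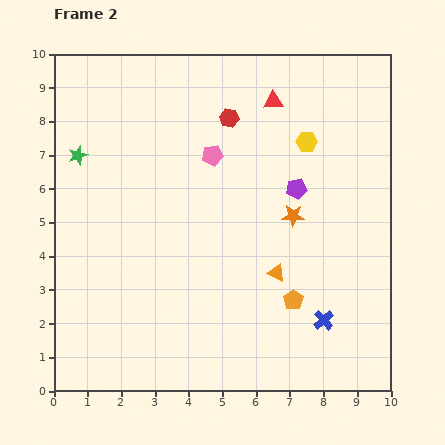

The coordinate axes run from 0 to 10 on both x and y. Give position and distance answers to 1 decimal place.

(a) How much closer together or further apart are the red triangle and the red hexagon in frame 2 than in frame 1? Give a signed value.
-3.1

Distance in frame 1: 4.5. Distance in frame 2: 1.4.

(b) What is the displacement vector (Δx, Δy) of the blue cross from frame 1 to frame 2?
(-1.2, 1.5)

The blue cross was at (9.2, 0.6) in frame 1 and (8.0, 2.1) in frame 2.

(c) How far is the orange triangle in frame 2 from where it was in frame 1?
1.9

The orange triangle moved from (8.3, 2.6) to (6.6, 3.5), a distance of √(1.7² + 0.9²) ≈ 1.9.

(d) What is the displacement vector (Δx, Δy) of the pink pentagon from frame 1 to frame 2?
(3.1, -0.5)

The pink pentagon was at (1.6, 7.5) in frame 1 and (4.7, 7.0) in frame 2.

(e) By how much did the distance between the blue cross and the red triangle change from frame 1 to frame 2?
-1.9

Distance in frame 1: 8.6. Distance in frame 2: 6.7.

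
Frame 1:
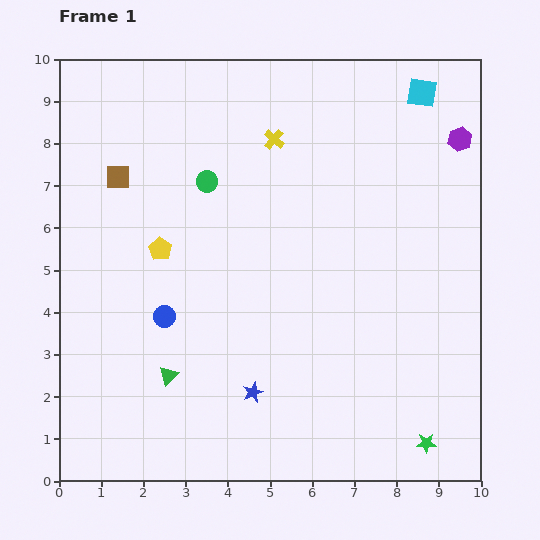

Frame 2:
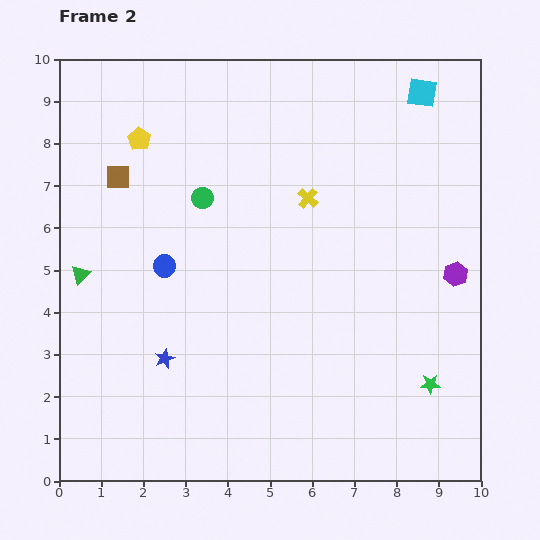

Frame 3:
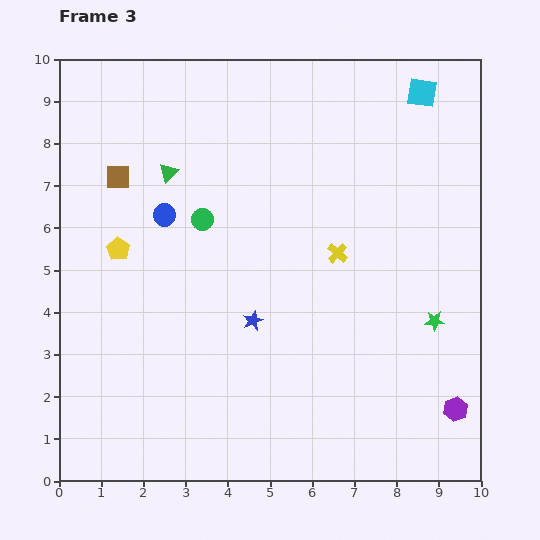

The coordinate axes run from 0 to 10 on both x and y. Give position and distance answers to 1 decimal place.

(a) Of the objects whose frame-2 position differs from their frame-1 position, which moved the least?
the green circle

(moved 0.4)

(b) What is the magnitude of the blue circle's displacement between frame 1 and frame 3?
2.4

The blue circle moved from (2.5, 3.9) to (2.5, 6.3), a distance of √(0.0² + 2.4²) ≈ 2.4.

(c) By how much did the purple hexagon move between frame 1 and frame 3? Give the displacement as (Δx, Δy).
(-0.1, -6.4)

The purple hexagon was at (9.5, 8.1) in frame 1 and (9.4, 1.7) in frame 3.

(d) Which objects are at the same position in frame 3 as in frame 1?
the brown square, the cyan square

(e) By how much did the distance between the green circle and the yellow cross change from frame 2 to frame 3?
+0.8

Distance in frame 2: 2.5. Distance in frame 3: 3.3.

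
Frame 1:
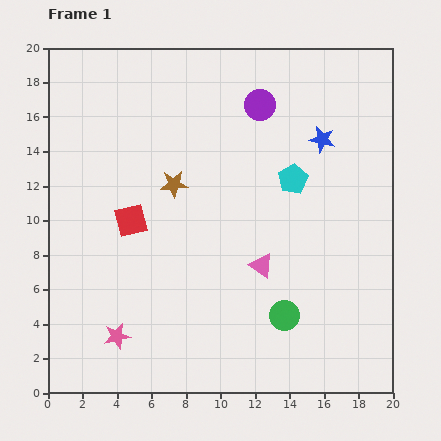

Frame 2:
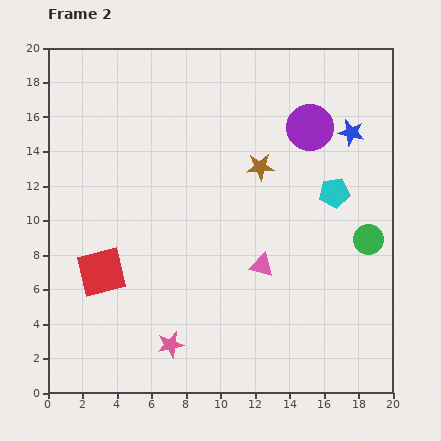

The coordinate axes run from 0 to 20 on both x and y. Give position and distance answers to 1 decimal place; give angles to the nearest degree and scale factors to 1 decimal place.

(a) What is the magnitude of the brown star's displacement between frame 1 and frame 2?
5.1

The brown star moved from (7.3, 12.1) to (12.3, 13.1), a distance of √(5.0² + 1.0²) ≈ 5.1.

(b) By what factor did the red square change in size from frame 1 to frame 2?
1.5×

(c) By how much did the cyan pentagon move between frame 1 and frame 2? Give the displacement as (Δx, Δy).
(2.4, -0.8)

The cyan pentagon was at (14.2, 12.4) in frame 1 and (16.6, 11.6) in frame 2.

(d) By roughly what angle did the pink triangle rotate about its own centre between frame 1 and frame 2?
20° counter-clockwise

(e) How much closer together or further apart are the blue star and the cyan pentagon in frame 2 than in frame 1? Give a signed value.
+0.7

Distance in frame 1: 2.9. Distance in frame 2: 3.6.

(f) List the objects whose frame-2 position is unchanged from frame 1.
the pink triangle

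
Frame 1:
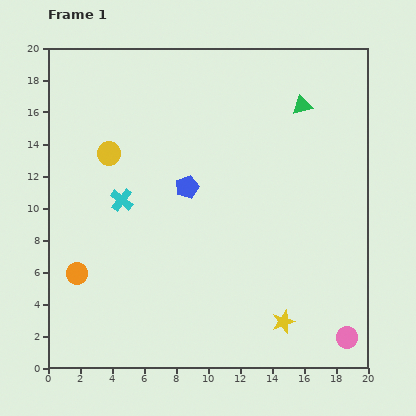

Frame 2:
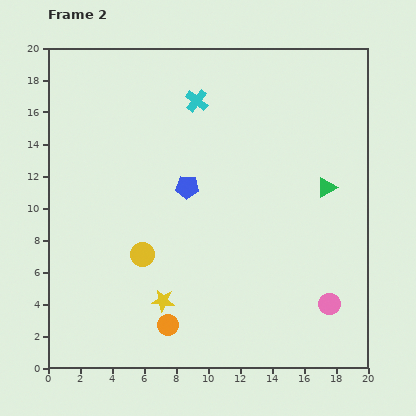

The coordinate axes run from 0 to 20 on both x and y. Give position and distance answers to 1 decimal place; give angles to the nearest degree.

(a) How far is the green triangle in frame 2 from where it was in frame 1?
5.3

The green triangle moved from (15.9, 16.4) to (17.4, 11.3), a distance of √(1.5² + 5.1²) ≈ 5.3.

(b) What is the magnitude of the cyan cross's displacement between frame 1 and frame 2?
7.8

The cyan cross moved from (4.6, 10.5) to (9.3, 16.7), a distance of √(4.7² + 6.2²) ≈ 7.8.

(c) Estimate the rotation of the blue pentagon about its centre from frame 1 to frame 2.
24° clockwise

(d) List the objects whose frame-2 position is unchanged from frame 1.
the blue pentagon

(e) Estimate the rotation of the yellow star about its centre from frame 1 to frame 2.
27° clockwise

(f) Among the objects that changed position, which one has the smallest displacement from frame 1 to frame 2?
the pink circle

(moved 2.4)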